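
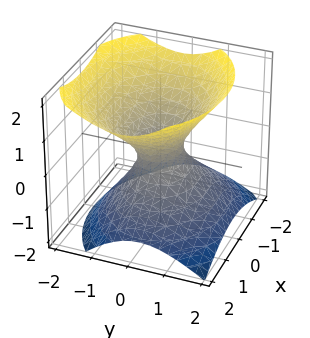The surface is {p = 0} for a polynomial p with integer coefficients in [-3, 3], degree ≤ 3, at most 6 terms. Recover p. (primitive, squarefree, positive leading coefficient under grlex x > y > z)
(a) Degree: no degree-1 surface has this shape, so deg p = 2.
(b) Against the integer gridlines: it misses every integer gridline on the z-axis.
(c) Fitting integer coefficients to these (and the overall shape) gives p.

2*x^2 + 3*y^2 + y*z - 3*z^2 - 1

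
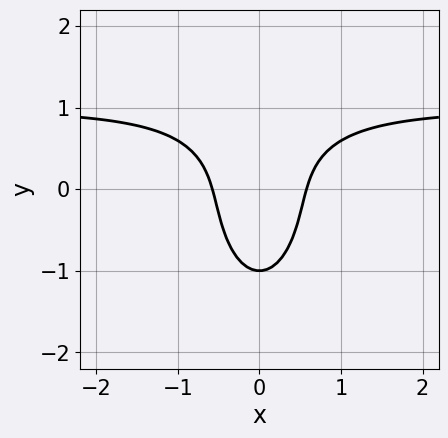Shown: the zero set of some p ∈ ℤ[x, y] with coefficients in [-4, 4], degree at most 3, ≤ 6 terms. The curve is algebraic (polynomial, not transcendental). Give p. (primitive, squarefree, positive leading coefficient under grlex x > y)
The degree is 3 — no degree-2 curve has this shape.
Symmetries: it's symmetric under x → −x, forcing even powers of x.
Reading off the gridlines: it crosses the y-axis at the gridline y = -1.
Together with the visible shape, these determine p as stated.

3*x^2*y + y^3 - 3*x^2 + 1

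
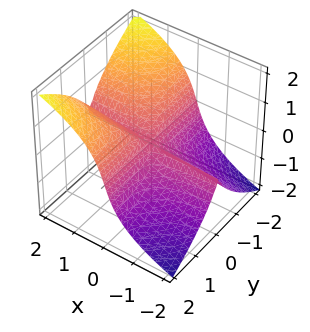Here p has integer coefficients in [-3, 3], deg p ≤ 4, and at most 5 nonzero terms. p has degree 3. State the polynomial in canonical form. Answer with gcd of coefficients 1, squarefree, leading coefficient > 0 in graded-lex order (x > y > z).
3*x*y^2 - y^2*z - 2*z^3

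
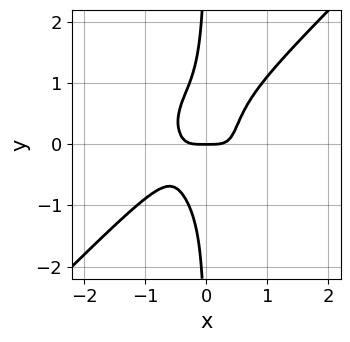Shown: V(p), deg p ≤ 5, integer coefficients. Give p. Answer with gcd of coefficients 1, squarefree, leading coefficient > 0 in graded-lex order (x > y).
3*x^4 - 3*x*y^3 + 2*x^2*y - y

The degree is 4 — no degree-3 curve has this shape.
Reading off the gridlines: one y-axis crossing is at y = 0; one x-axis crossing is at x = 0.
Fitting integer coefficients to these (and the overall shape) gives p.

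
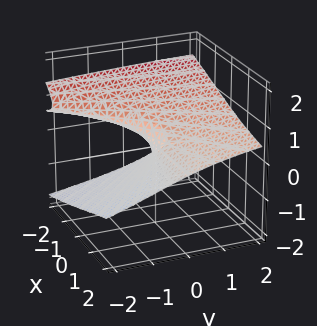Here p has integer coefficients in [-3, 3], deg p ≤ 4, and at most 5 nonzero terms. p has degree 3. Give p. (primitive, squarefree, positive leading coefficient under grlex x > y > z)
3*z^3 + 3*x*z + y*z - 2*y

(a) deg p = 3. A generic line meets the surface in up to 3 points.
(b) Against the integer gridlines: it meets the z-axis at z = 0 (among the integer gridlines); it crosses the y-axis at the gridline y = 0.
(c) Assembling these constraints gives the stated polynomial. Check: (-1, 0, 0) on the x-axis lies on the surface, and p(-1, 0, 0) = 0. ✓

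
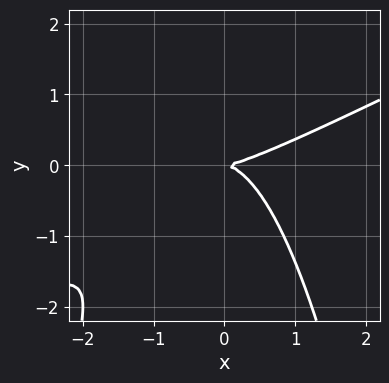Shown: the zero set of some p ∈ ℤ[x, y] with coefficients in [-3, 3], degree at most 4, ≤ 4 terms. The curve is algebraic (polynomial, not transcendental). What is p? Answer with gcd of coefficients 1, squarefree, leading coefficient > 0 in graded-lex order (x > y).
(a) deg p = 3. A generic line meets the curve in up to 3 points.
(b) Observable constraints: it meets the x-axis at x = 0 (among the integer gridlines); it meets the y-axis at y = 0 (among the integer gridlines).
(c) Solving for integer coefficients yields p as stated.

x^3 - 2*x^2*y - 2*y^2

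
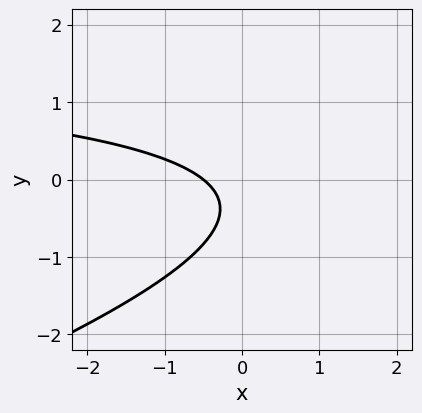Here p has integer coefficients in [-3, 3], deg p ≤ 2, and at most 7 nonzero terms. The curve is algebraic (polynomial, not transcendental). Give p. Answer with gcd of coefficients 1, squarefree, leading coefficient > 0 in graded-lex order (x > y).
Degree: a generic line meets the curve in up to 2 points, so deg p = 2.
Against the integer gridlines: the curve avoids every integer y-axis point in the box.
Fitting integer coefficients to these (and the overall shape) gives p.

x*y - 3*y^2 - 2*x - 2*y - 1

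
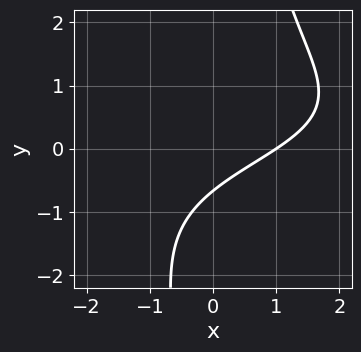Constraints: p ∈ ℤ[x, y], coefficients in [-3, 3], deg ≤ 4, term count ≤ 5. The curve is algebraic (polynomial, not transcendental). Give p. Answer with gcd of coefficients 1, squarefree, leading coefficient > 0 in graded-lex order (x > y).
x*y^2 + 2*x - 3*y - 2

Degree: the shape is more complex than any degree-2 curve, so deg p = 3.
From the axis intercepts and sections: it meets the x-axis at x = 1 (among the integer gridlines).
Solving for integer coefficients yields p as stated.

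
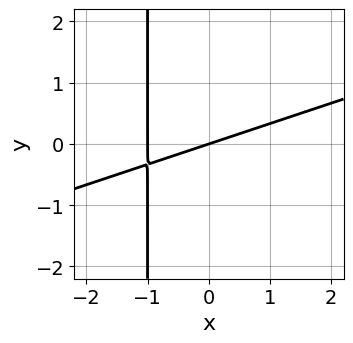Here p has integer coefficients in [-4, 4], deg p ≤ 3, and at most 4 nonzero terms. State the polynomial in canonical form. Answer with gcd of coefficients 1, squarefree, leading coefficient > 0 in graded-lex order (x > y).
x^2 - 3*x*y + x - 3*y

First, the degree is 2 — no degree-1 curve has this shape.
Then, observable constraints: one y-axis crossing is at y = 0; the x-axis gridline crossings are at x ∈ {-1, 0}.
Finally, putting this together gives p.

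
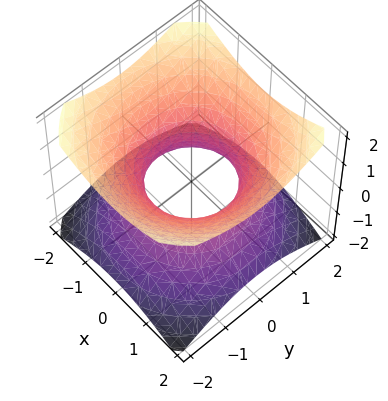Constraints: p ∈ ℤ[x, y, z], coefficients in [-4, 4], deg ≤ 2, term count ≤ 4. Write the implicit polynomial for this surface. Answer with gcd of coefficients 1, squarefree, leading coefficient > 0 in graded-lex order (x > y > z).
1. Degree: an hourglass — one-sheet hyperboloid; a quadric, so deg p = 2.
2. By symmetry, the z-axis is an axis of rotation, so x and y enter only as x² + y²; it's symmetric under z → −z, forcing even powers of z.
3. From the visible intercepts: the y-axis gridline crossings are at y ∈ {-1, 1}; the x-axis gridline crossings are at x ∈ {-1, 1}; the surface avoids every integer z-axis point in the box.
4. Matching integer coefficients to the picture gives p.

2*x^2 + 2*y^2 - 3*z^2 - 2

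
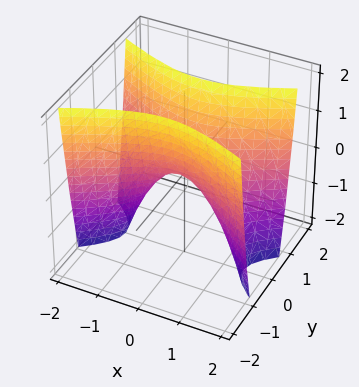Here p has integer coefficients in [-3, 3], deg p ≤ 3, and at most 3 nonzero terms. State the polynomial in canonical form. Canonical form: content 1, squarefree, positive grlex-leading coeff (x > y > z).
x^2 - 3*y^2 + z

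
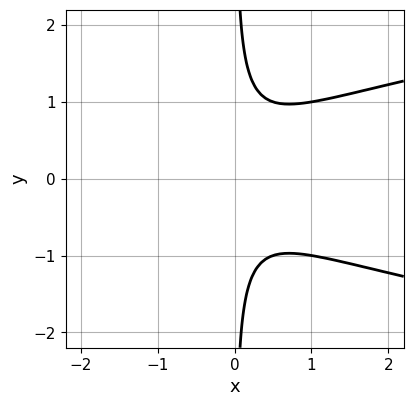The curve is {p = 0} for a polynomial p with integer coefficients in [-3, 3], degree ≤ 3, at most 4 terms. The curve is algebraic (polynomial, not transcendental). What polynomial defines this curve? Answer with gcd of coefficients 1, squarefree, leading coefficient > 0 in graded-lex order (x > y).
3*x*y^2 - 2*x^2 - 1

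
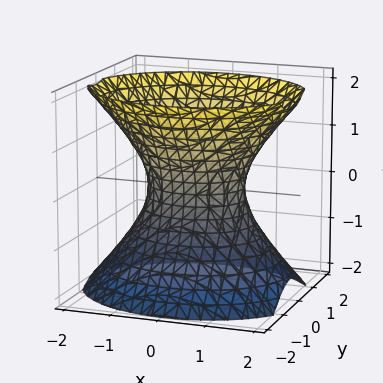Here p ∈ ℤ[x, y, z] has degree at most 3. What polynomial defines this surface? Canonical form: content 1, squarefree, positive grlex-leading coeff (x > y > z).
2*x^2 + 3*y^2 - 2*z^2 - 2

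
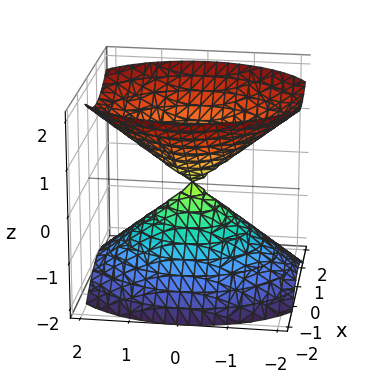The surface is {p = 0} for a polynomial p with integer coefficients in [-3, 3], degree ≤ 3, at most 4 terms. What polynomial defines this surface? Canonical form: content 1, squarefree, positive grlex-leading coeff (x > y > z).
3*x^2 + 2*y^2 - 3*z^2

1. There are 2 components.
2. deg p = 2.
3. Symmetries: the z ↦ −z reflection is a symmetry, so z appears only in even powers; the x ↦ −x reflection is a symmetry, so x appears only in even powers; mirror symmetry y ↦ −y ⇒ only even powers of y.
4. Checking where it meets the axes: it meets the y-axis at y = 0 (among the integer gridlines); it meets the x-axis at x = 0 (among the integer gridlines).
5. The integer polynomial consistent with all of this is the stated p.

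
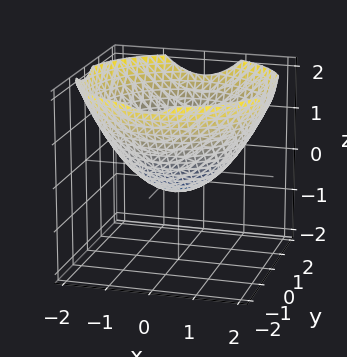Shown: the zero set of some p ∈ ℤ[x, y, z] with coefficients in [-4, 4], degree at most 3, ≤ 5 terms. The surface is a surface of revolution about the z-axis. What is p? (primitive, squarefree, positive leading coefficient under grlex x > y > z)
First, the degree is 2 — a generic line meets the surface in up to 2 points.
Next, symmetries: every cross-section ⟂ z is a circle, so x, y appear only via x² + y².
Then, against the integer gridlines: a circular section at z = 0 has radius exactly 1; among the integer gridlines, it crosses the x-axis at x ∈ {-1, 1}; among the integer gridlines, it crosses the y-axis at y ∈ {-1, 1}.
Finally, matching integer coefficients to the picture gives p.

x^2 + y^2 - 2*z - 1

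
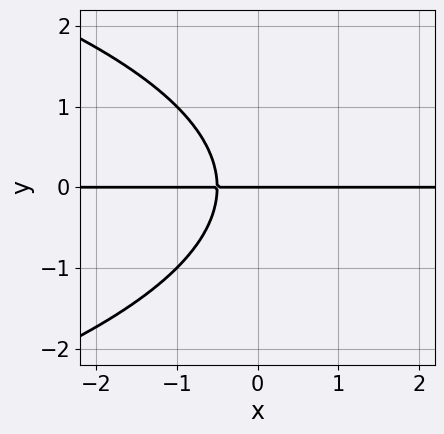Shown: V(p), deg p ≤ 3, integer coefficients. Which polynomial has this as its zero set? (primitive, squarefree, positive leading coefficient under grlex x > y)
Degree: a generic line meets the curve in up to 3 points, so deg p = 3.
Reading off the gridlines: every point of the x-axis in the box is on the curve; it crosses the y-axis at the gridline y = 0.
Putting this together gives p.

y^3 + 2*x*y + y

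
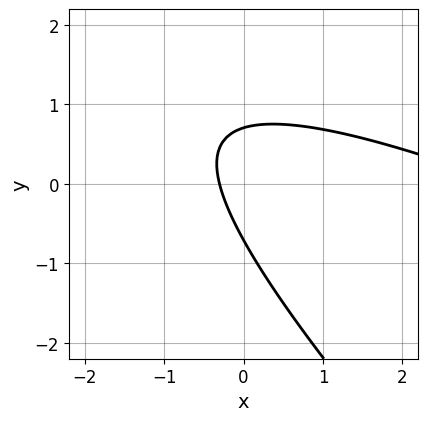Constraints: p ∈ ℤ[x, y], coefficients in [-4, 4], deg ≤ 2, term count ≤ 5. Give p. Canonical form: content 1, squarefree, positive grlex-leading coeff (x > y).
x^2 + 3*x*y + 2*y^2 - 3*x - 1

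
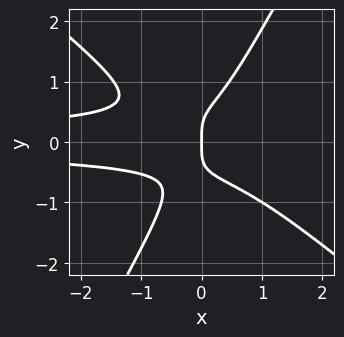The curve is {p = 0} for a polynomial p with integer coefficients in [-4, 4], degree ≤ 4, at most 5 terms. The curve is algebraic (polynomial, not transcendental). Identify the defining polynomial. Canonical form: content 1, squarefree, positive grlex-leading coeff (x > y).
3*x^2*y^2 + 2*x*y^3 - 2*y^4 + x

(a) deg p = 4.
(b) Observable constraints: one y-axis crossing is at y = 0; it meets the x-axis at x = 0 (among the integer gridlines).
(c) Assembling these constraints gives the stated polynomial.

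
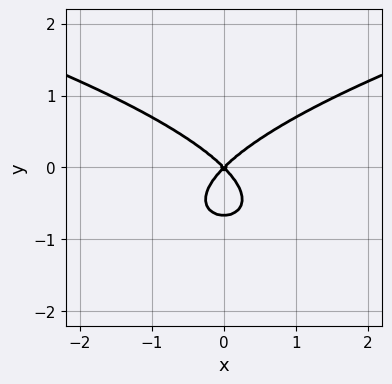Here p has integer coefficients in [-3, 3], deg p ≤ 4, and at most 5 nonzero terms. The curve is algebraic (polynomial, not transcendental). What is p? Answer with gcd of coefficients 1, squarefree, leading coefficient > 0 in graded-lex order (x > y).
3*y^3 - 2*x^2 + 2*y^2

1. Degree: no degree-2 curve has this shape, so deg p = 3.
2. Symmetries: the x ↦ −x reflection is a symmetry, so x appears only in even powers.
3. From the visible intercepts: it meets the y-axis at y = 0 (among the integer gridlines); it meets the x-axis at x = 0 (among the integer gridlines).
4. Matching integer coefficients to the picture gives p.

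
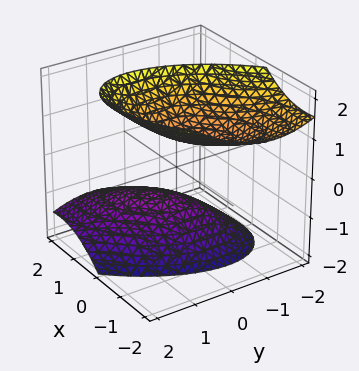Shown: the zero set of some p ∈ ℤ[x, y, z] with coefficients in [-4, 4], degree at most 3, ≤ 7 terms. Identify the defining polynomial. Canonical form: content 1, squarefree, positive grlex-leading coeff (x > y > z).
There are 2 components.
deg p = 2.
Observable constraints: it misses every integer gridline on the y-axis; the surface avoids every integer x-axis point in the box; among the integer gridlines, it crosses the z-axis at z ∈ {-1, 1}.
Together with the visible shape, these determine p as stated.

x^2 - x*y + x*z + y^2 - z^2 + 1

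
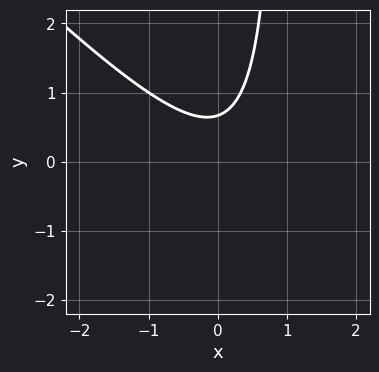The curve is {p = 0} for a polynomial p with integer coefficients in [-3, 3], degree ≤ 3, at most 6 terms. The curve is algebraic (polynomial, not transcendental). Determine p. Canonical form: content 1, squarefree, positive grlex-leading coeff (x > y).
3*x^2 + 3*x*y - x - 3*y + 2

The degree is 2 — the shape is more complex than any degree-1 curve.
Reading off the gridlines: the curve avoids every integer x-axis point in the box.
Putting this together gives p.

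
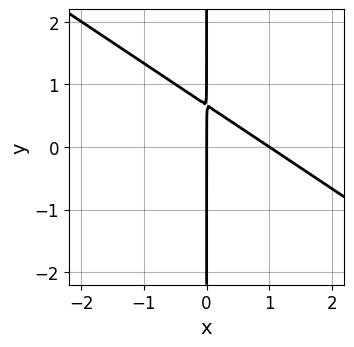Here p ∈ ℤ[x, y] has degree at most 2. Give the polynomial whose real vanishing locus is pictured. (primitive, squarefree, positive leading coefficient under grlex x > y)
1. The degree is 2 — the shape is more complex than any degree-1 curve.
2. Reading off the gridlines: among the integer gridlines, it crosses the x-axis at x ∈ {0, 1}; every point of the y-axis in the box is on the curve.
3. Fitting integer coefficients to these (and the overall shape) gives p.

2*x^2 + 3*x*y - 2*x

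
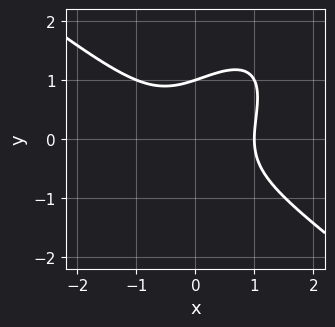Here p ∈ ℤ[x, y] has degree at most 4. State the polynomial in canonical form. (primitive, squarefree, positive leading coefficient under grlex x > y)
The degree is 3 — the shape is more complex than any degree-2 curve.
Reading off the gridlines: it meets the y-axis at y = 1 (among the integer gridlines); it meets the x-axis at x = 1 (among the integer gridlines).
Matching integer coefficients to the picture gives p.

x^3 - x*y^2 + y^3 - 1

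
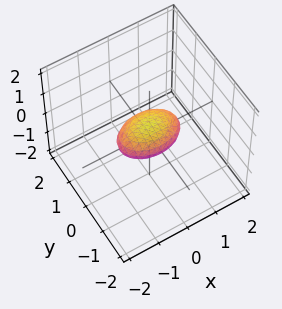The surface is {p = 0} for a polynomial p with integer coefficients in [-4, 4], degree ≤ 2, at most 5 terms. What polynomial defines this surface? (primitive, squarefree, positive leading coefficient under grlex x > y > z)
First, deg p = 2. Bounded and convex; a quadric.
Next, symmetries: it's symmetric under y → −y, forcing even powers of y; it's symmetric under z → −z, forcing even powers of z; it's symmetric under x → −x, forcing even powers of x.
Then, observable constraints: the x-axis gridline crossings are at x ∈ {-1, 1}.
Finally, fitting integer coefficients to these (and the overall shape) gives p.

x^2 + 2*y^2 + 3*z^2 - 1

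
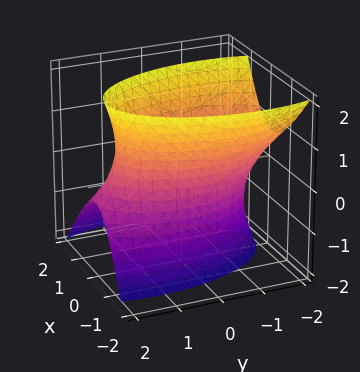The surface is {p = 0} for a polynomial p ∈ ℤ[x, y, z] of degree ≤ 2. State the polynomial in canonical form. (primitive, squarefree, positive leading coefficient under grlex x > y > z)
(a) deg p = 2. The shape is more complex than any degree-1 surface.
(b) From the visible intercepts: it misses every integer gridline on the z-axis; the x-axis gridline crossings are at x ∈ {-1, 1}.
(c) Fitting integer coefficients to these (and the overall shape) gives p.

3*x^2 + x*z + y^2 + y*z - z^2 - 3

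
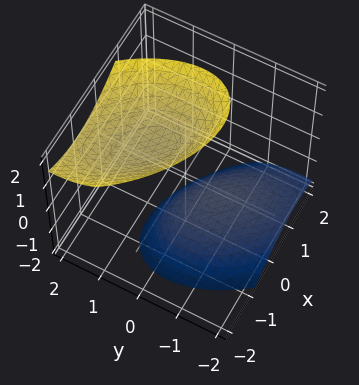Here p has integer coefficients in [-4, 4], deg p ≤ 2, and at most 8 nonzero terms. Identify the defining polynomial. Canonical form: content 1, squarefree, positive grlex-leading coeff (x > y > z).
1. I count 2 distinct pieces. They look like related sheets of one shape, so recover p as a whole.
2. deg p = 2. The shape is more complex than any degree-1 surface.
3. Against the integer gridlines: the surface avoids every integer x-axis point in the box; the surface avoids every integer y-axis point in the box.
4. Putting this together gives p.

3*x^2 + 3*x*y + 3*y^2 - 3*y*z - 2*z^2 + 3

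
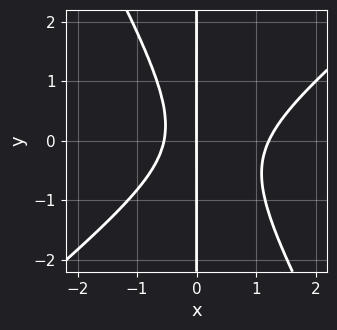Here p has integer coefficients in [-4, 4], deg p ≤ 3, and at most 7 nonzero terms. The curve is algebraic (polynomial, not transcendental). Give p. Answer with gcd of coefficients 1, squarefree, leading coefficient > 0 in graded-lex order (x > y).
(a) The degree is 3 — no degree-2 curve has this shape.
(b) Checking where it meets the axes: the visible y-axis segment lies entirely on the curve; one x-axis crossing is at x = 0.
(c) These observations pin down the coefficients.

3*x^3 - 2*x^2*y - 2*x*y^2 - 2*x^2 - 2*x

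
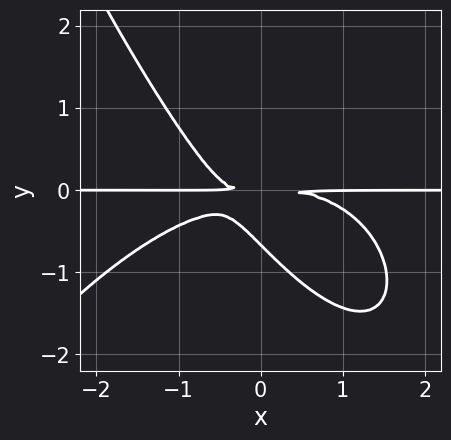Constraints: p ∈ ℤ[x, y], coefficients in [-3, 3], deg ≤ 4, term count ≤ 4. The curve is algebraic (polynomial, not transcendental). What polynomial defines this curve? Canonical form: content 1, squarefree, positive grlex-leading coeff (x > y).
First, deg p = 4. A generic line meets the curve in up to 4 points.
Then, against the integer gridlines: every point of the x-axis in the box is on the curve.
Finally, matching integer coefficients to the picture gives p.

x^3*y + 3*x*y^2 + 3*y^3 + 2*y^2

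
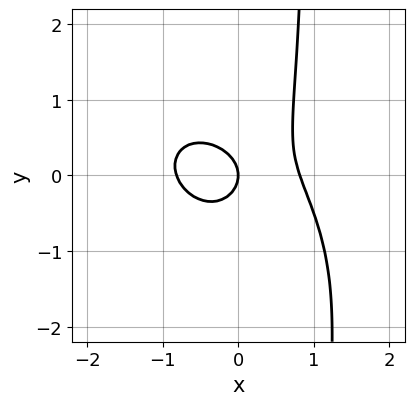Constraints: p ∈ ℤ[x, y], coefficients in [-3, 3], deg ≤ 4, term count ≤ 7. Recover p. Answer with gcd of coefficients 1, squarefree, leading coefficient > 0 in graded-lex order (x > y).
3*x^3 + 2*x^2*y + 3*x*y^2 - 3*y^2 - 2*x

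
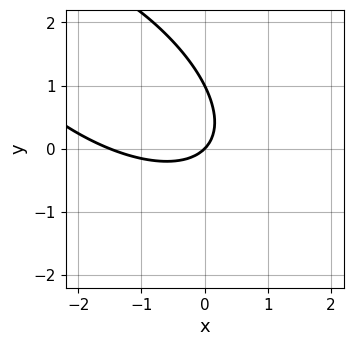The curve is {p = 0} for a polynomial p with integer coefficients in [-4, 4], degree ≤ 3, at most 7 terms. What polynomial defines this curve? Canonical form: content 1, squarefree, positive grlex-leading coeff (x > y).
2*x^2 + 3*x*y + 3*y^2 + 3*x - 3*y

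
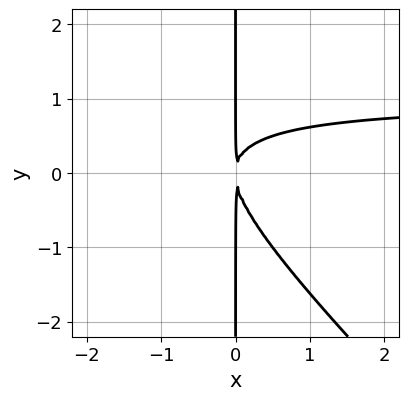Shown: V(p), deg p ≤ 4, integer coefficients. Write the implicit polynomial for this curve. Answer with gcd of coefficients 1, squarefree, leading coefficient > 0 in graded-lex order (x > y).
x^2*y + x*y^2 - x^2

deg p = 3.
Against the integer gridlines: every point of the y-axis in the box is on the curve.
Matching integer coefficients to the picture gives p.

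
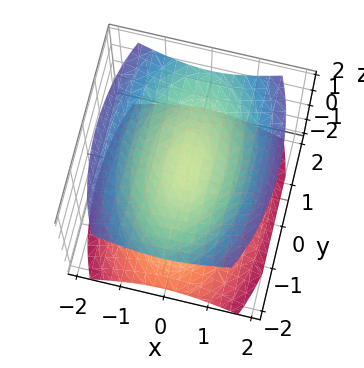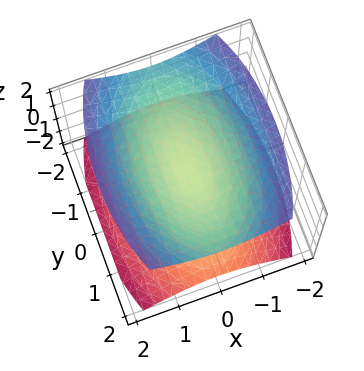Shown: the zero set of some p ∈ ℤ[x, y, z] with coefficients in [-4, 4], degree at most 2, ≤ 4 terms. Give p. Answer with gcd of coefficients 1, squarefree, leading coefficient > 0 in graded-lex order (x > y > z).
3*x^2 + y^2 - 3*z^2 + 1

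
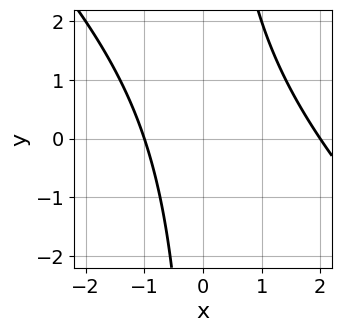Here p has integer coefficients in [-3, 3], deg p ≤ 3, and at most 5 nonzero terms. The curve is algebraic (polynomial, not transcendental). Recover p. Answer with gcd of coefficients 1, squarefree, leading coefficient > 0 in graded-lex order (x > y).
x^2 + x*y - x - 2

First, deg p = 2. A generic line meets the curve in up to 2 points.
Then, from the visible intercepts: no y-intercept at any integer in the box; the x-axis gridline crossings are at x ∈ {-1, 2}.
Finally, the integer polynomial consistent with all of this is the stated p.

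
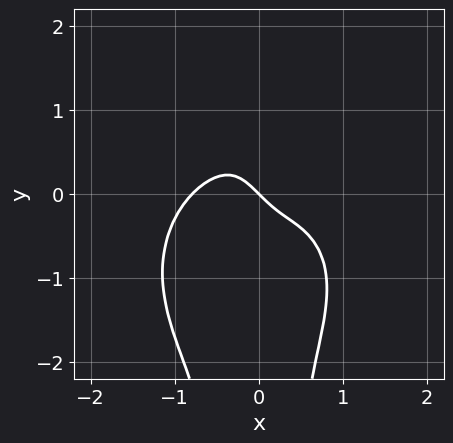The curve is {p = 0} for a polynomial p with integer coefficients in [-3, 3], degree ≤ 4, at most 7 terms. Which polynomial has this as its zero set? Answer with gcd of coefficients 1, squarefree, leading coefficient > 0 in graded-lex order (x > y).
1. The degree is 4 — a generic line meets the curve in up to 4 points.
2. Reading off the gridlines: it crosses the x-axis at the gridline x = 0; one y-axis crossing is at y = 0.
3. These observations pin down the coefficients.

2*x^4 + 2*x^2*y^2 + 3*x^2*y + x + y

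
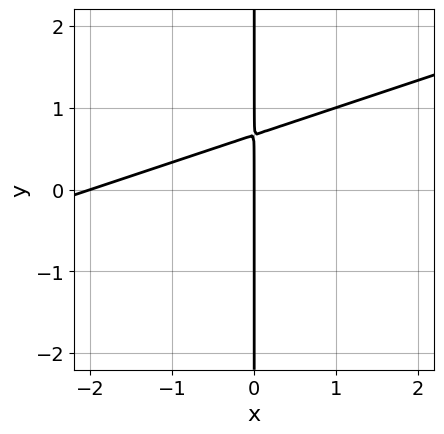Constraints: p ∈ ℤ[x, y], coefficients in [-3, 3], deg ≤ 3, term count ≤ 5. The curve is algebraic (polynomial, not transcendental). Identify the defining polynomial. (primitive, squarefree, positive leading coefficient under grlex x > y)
First, the degree is 2 — the shape is more complex than any degree-1 curve.
Then, reading off the gridlines: the x-axis gridline crossings are at x ∈ {-2, 0}; every point of the y-axis in the box is on the curve.
Finally, together with the visible shape, these determine p as stated.

x^2 - 3*x*y + 2*x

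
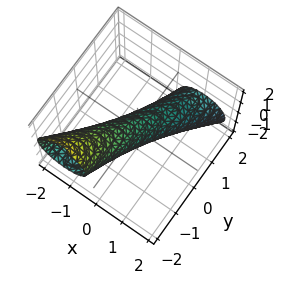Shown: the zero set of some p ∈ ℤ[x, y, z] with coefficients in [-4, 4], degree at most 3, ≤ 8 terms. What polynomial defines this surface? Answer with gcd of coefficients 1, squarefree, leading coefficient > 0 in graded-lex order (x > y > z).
Degree: no degree-1 surface has this shape, so deg p = 2.
Checking where it meets the axes: among the integer gridlines, it crosses the y-axis at y ∈ {-1, 1}.
The integer polynomial consistent with all of this is the stated p.

3*x^2 - 3*x*y + y^2 + 2*y*z + 2*z^2 - 1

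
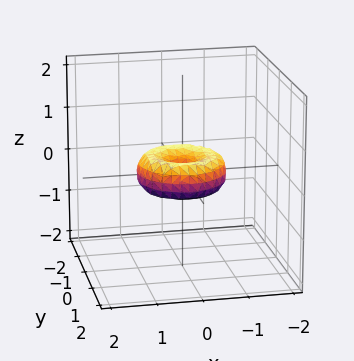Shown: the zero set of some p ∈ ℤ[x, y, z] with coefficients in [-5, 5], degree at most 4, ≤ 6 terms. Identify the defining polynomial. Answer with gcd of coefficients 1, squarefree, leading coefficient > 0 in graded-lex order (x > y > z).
First, deg p = 4. A generic line meets the surface in up to 4 points.
Then, symmetries: rotational symmetry about the z-axis ⇒ p depends on x, y only through x² + y².
Then, checking where it meets the axes: the x-axis gridline crossings are at x ∈ {-1, 0, 1}; a circular section at z = 0 has radius exactly 1.
Finally, solving for integer coefficients yields p as stated. Check: (0, -1, 0) on the y-axis lies on the surface, and p(0, -1, 0) = 0. ✓

2*x^4 + 4*x^2*y^2 + 2*y^4 - 2*x^2 - 2*y^2 + 3*z^2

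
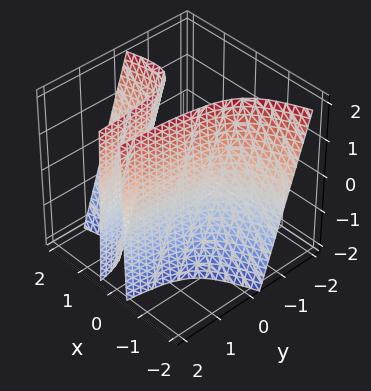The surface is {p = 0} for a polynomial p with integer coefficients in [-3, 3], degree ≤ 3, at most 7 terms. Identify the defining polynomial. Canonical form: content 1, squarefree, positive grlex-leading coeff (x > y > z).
(a) There are 2 components. Treating them together as one polynomial.
(b) The degree is 3 — no degree-2 surface has this shape.
(c) From the axis intercepts and sections: it misses every integer gridline on the y-axis; the surface avoids every integer z-axis point in the box.
(d) Assembling these constraints gives the stated polynomial.

x^3 - 3*x^2*y - x^2*z - x^2 + 1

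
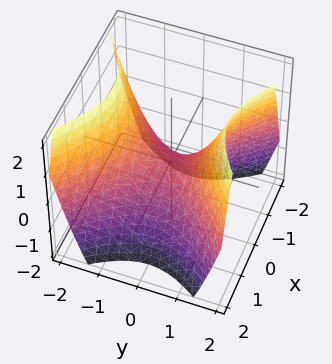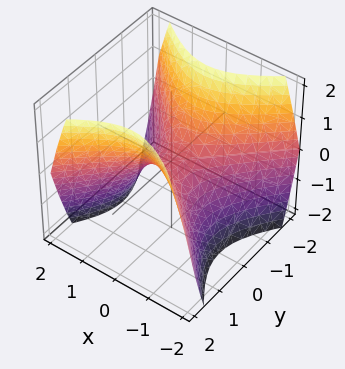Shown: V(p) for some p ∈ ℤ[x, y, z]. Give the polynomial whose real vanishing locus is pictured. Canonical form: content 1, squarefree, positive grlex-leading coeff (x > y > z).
x^2 - y^2 + z

1. deg p = 2.
2. Symmetries: the y ↦ −y reflection is a symmetry, so y appears only in even powers; mirror symmetry x ↦ −x ⇒ only even powers of x.
3. Observable constraints: one y-axis crossing is at y = 0; it meets the x-axis at x = 0 (among the integer gridlines); one z-axis crossing is at z = 0.
4. Fitting integer coefficients to these (and the overall shape) gives p.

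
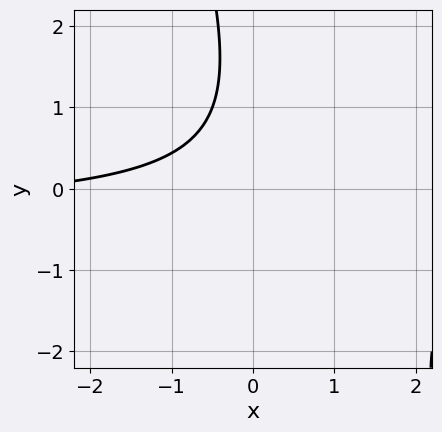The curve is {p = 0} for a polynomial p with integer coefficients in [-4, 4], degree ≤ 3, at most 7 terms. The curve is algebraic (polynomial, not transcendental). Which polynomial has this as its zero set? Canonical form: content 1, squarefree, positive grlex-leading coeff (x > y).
3*x*y + y^2 + x - 2*y + 3

Degree: the shape is more complex than any degree-1 curve, so deg p = 2.
Observable constraints: the curve avoids every integer y-axis point in the box; it misses every integer gridline on the x-axis.
Putting this together gives p.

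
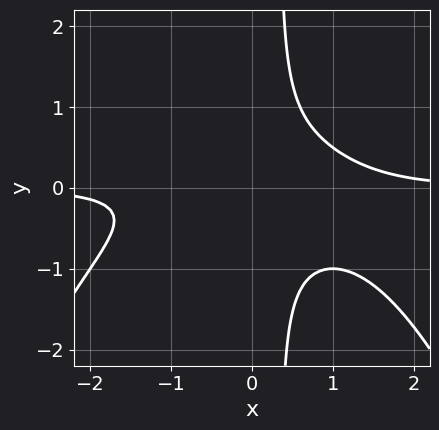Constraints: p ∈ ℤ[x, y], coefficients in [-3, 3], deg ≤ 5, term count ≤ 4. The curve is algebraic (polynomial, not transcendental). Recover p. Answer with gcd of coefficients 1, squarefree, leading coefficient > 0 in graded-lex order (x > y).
x^3*y + 3*x*y^2 - y^2 - 1

First, the degree is 4 — no degree-3 curve has this shape.
Then, from the axis intercepts and sections: no y-intercept at any integer in the box; no x-intercept at any integer in the box.
Finally, fitting integer coefficients to these (and the overall shape) gives p.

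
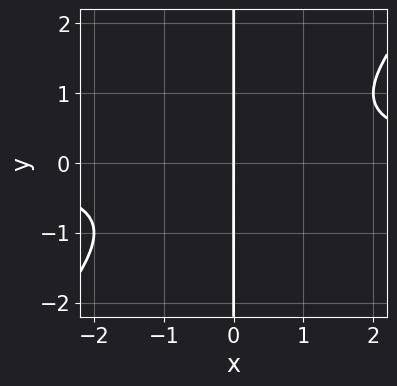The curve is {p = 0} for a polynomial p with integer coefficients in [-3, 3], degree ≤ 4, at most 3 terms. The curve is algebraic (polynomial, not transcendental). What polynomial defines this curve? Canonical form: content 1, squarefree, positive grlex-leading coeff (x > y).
1. The degree is 3 — a generic line meets the curve in up to 3 points.
2. Against the integer gridlines: one x-axis crossing is at x = 0; the visible y-axis segment lies entirely on the curve.
3. Matching integer coefficients to the picture gives p.

x^2*y - x*y^2 - x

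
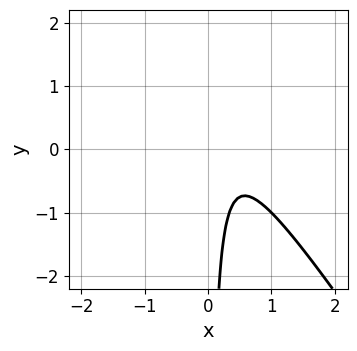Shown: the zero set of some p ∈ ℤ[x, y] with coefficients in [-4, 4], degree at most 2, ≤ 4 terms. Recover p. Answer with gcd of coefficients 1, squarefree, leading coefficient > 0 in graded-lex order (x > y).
1. deg p = 2.
2. Observable constraints: the curve avoids every integer y-axis point in the box; the curve avoids every integer x-axis point in the box.
3. Solving for integer coefficients yields p as stated.

3*x^2 + 2*x*y - 2*x + 1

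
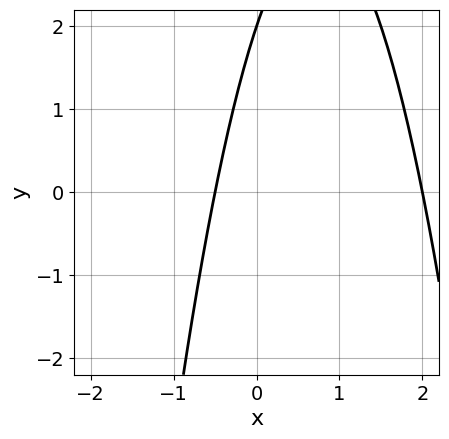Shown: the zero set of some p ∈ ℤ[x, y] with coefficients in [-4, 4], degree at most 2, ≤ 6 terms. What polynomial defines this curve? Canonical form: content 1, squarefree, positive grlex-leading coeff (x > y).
Degree: no degree-1 curve has this shape, so deg p = 2.
From the axis intercepts and sections: it meets the y-axis at y = 2 (among the integer gridlines); one x-axis crossing is at x = 2.
Together with the visible shape, these determine p as stated.

2*x^2 - 3*x + y - 2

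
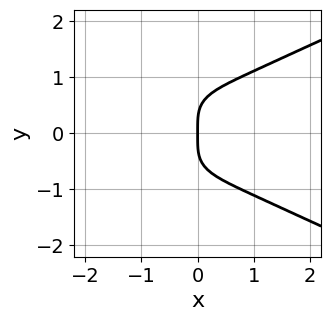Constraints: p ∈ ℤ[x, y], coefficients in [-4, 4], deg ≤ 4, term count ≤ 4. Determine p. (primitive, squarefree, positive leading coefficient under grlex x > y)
2*y^4 - x^3 - 2*x

1. The degree is 4 — the shape is more complex than any degree-3 curve.
2. Symmetries: mirror symmetry y ↦ −y ⇒ only even powers of y.
3. Observable constraints: one x-axis crossing is at x = 0; it meets the y-axis at y = 0 (among the integer gridlines).
4. The integer polynomial consistent with all of this is the stated p.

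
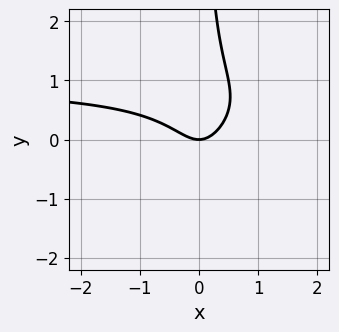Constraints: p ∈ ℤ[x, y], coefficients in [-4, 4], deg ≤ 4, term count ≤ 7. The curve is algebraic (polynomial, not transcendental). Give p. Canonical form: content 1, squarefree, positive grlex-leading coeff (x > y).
1. Degree: no degree-2 curve has this shape, so deg p = 3.
2. Checking where it meets the axes: one y-axis crossing is at y = 0; one x-axis crossing is at x = 0.
3. These observations pin down the coefficients.

3*x^2*y - 3*x*y^2 - 3*x^2 - x*y + 2*y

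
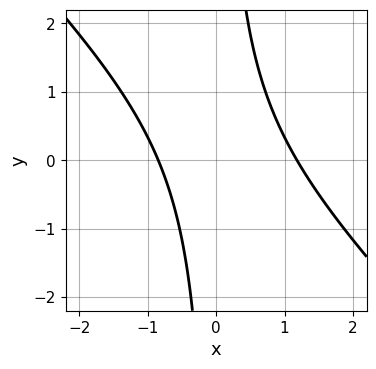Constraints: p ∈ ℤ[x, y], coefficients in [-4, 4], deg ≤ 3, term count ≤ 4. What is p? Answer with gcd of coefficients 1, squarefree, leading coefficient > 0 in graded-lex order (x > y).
3*x^2 + 3*x*y - x - 3

Degree: a generic line meets the curve in up to 2 points, so deg p = 2.
From the axis intercepts and sections: the curve avoids every integer y-axis point in the box.
Together with the visible shape, these determine p as stated.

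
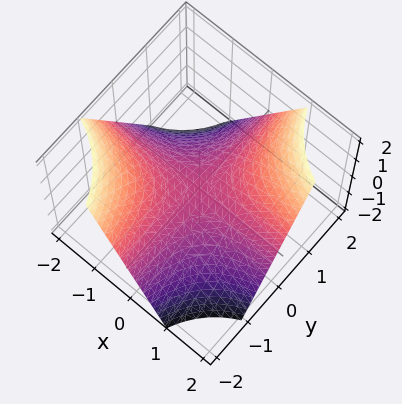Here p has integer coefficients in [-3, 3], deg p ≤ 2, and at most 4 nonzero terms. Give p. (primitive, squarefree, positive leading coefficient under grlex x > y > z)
(a) Degree: a saddle surface; a quadric, so deg p = 2.
(b) Reading off the gridlines: it meets the z-axis at z = 0 (among the integer gridlines); every point of the y-axis in the box is on the surface; every point of the x-axis in the box is on the surface.
(c) Assembling these constraints gives the stated polynomial.

x*y - z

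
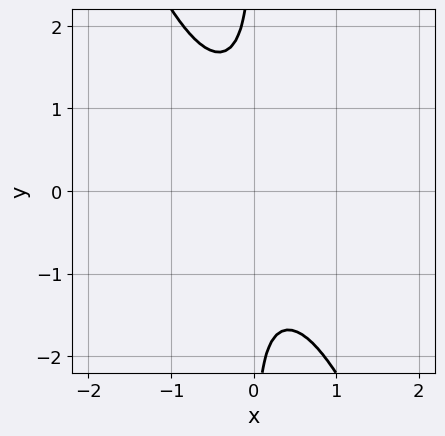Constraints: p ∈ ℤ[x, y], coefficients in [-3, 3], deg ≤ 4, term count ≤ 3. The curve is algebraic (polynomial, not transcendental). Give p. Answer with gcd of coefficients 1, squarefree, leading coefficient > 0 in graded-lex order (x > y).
2*x^2*y^2 + x*y^3 + 1

deg p = 4. No degree-3 curve has this shape.
Checking where it meets the axes: it misses every integer gridline on the x-axis; no y-intercept at any integer in the box.
These observations pin down the coefficients.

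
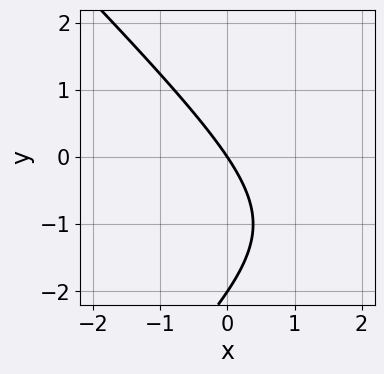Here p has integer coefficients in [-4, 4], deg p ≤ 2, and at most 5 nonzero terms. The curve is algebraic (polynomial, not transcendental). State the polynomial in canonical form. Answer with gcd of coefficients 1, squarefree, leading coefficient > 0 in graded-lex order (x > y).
First, degree: no degree-1 curve has this shape, so deg p = 2.
Next, reading off the gridlines: the y-axis gridline crossings are at y ∈ {-2, 0}; it crosses the x-axis at the gridline x = 0.
Finally, fitting integer coefficients to these (and the overall shape) gives p.

x^2 - y^2 - 3*x - 2*y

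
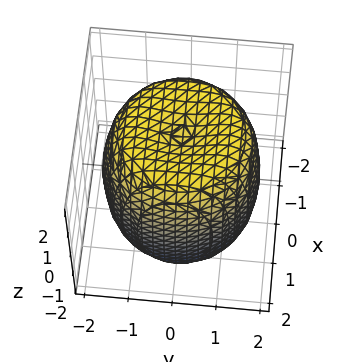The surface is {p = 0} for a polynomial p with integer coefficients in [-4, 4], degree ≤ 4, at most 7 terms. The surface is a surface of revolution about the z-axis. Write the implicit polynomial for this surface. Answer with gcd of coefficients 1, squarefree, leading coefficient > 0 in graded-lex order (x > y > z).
1. deg p = 4.
2. Symmetry: the z-axis is an axis of rotation, so x and y enter only as x² + y².
3. Reading off the gridlines: a circular section at z = -1 has radius between 1 and 2.
4. Matching integer coefficients to the picture gives p.

x^4 + 2*x^2*y^2 + y^4 - 2*x^2 - 2*y^2 + z^2 - 3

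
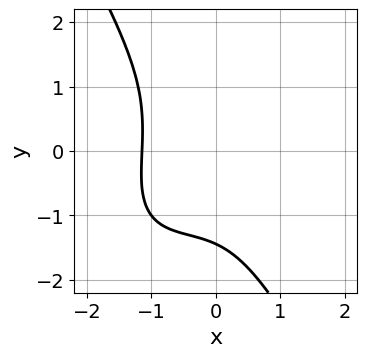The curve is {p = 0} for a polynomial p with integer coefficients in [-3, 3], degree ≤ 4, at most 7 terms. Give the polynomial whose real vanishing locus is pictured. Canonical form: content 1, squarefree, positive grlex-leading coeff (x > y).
2*x^3 - 2*x^2*y + y^3 - 2*x*y + 3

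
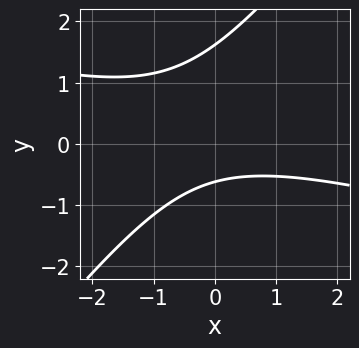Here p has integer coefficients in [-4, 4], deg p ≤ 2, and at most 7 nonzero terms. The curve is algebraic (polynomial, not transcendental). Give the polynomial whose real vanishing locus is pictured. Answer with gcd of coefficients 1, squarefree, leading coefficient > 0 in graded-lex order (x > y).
x^2 + 3*x*y - 3*y^2 + 3*y + 3

Degree: a generic line meets the curve in up to 2 points, so deg p = 2.
Observable constraints: it misses every integer gridline on the x-axis.
Putting this together gives p.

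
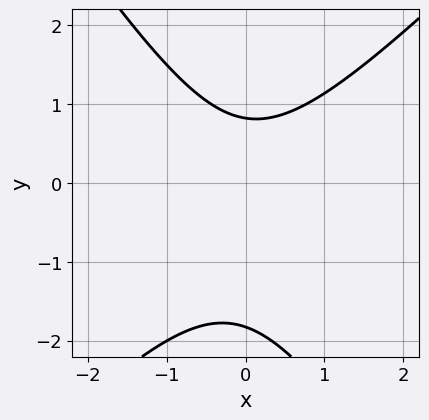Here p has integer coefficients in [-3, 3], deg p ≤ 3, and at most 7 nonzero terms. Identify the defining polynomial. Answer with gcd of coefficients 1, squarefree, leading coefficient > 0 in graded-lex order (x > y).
3*x^2 - x*y - 2*y^2 - 2*y + 3

(a) Degree: no degree-1 curve has this shape, so deg p = 2.
(b) From the axis intercepts and sections: the curve avoids every integer x-axis point in the box.
(c) Solving for integer coefficients yields p as stated.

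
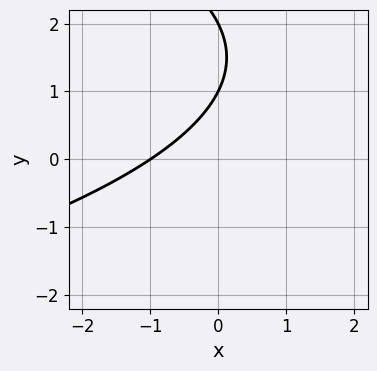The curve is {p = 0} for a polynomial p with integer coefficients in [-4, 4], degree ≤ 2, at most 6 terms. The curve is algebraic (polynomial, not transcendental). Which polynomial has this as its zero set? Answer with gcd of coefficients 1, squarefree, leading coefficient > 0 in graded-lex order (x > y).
deg p = 2. A generic line meets the curve in up to 2 points.
Observable constraints: it meets the x-axis at x = -1 (among the integer gridlines); among the integer gridlines, it crosses the y-axis at y ∈ {1, 2}.
The integer polynomial consistent with all of this is the stated p.

y^2 + 2*x - 3*y + 2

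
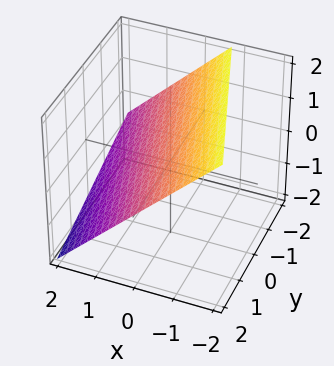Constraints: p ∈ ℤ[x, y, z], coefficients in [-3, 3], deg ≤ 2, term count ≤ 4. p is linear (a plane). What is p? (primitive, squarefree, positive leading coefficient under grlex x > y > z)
(a) Degree: every cross-section is a straight line — this is a plane, so deg p = 1.
(b) Observable constraints: it crosses the y-axis at the gridline y = 2.
(c) These observations pin down the coefficients.

3*x + y + 3*z - 2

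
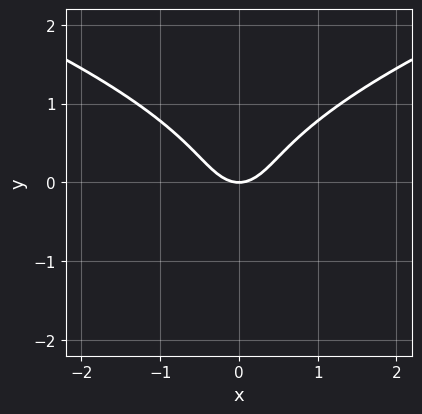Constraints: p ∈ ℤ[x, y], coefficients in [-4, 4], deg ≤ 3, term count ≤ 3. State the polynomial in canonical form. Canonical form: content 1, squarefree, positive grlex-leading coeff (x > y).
1. deg p = 3. A generic line meets the curve in up to 3 points.
2. Symmetries: it's symmetric under x → −x, forcing even powers of x.
3. From the axis intercepts and sections: it meets the x-axis at x = 0 (among the integer gridlines); it meets the y-axis at y = 0 (among the integer gridlines).
4. Fitting integer coefficients to these (and the overall shape) gives p.

3*y^3 - 3*x^2 + 2*y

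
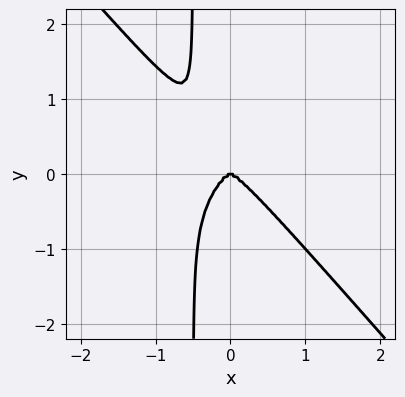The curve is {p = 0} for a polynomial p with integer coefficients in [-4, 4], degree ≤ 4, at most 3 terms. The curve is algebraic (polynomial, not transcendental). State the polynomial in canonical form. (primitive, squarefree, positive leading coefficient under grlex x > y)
1. The degree is 4 — no degree-3 curve has this shape.
2. From the axis intercepts and sections: it meets the x-axis at x = 0 (among the integer gridlines); one y-axis crossing is at y = 0.
3. Assembling these constraints gives the stated polynomial.

3*x^4 + 2*x*y^3 + y^3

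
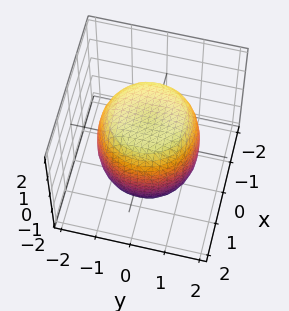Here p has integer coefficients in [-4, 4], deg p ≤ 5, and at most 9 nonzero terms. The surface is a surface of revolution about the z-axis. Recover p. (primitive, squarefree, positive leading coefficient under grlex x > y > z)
x^4 + 2*x^2*y^2 + y^4 - x^2 - y^2 + z^2 - 2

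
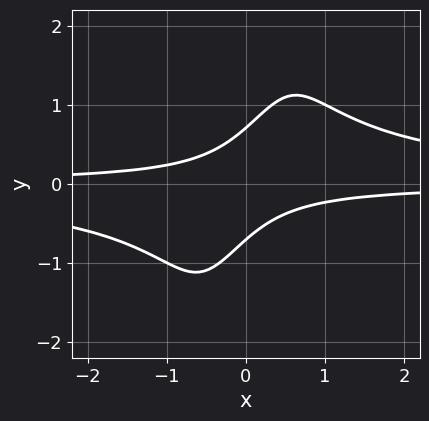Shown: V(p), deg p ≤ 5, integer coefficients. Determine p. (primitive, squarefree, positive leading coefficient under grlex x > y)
The degree is 4 — no degree-3 curve has this shape.
From the visible intercepts: the curve avoids every integer x-axis point in the box.
Putting this together gives p.

3*x^2*y^2 - x*y^3 - 3*x*y + 2*y^2 - 1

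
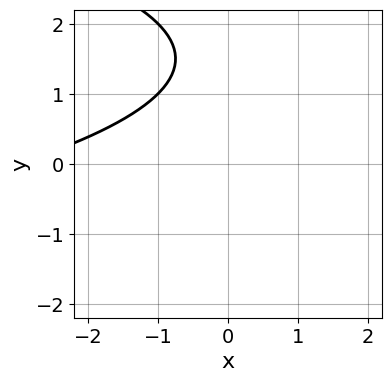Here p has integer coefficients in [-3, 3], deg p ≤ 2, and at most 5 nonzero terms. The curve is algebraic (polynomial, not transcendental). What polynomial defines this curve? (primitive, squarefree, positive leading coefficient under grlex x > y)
(a) deg p = 2. A generic line meets the curve in up to 2 points.
(b) Checking where it meets the axes: no x-intercept at any integer in the box; the curve avoids every integer y-axis point in the box.
(c) Fitting integer coefficients to these (and the overall shape) gives p.

y^2 + x - 3*y + 3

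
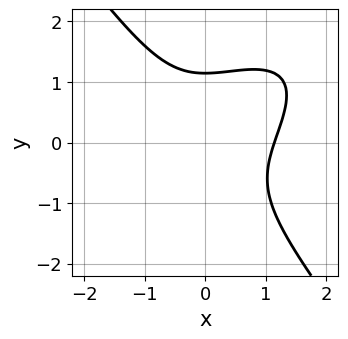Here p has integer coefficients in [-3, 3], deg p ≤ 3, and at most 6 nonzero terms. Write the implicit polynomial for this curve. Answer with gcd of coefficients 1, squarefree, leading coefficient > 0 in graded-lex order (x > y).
First, deg p = 3. No degree-2 curve has this shape.
Finally, solving for integer coefficients yields p as stated.

2*x^3 - 2*x^2*y + 2*y^3 - 3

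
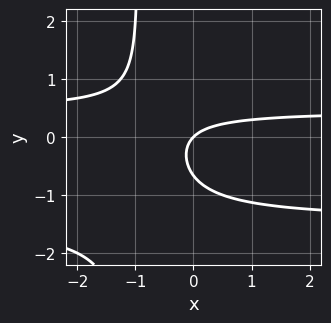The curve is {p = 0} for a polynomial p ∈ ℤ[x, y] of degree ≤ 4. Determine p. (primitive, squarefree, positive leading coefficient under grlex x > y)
3*x*y^2 + 3*x*y + 3*y^2 - 2*x + 2*y

The degree is 3 — no degree-2 curve has this shape.
Checking where it meets the axes: it crosses the y-axis at the gridline y = 0; it crosses the x-axis at the gridline x = 0.
Together with the visible shape, these determine p as stated.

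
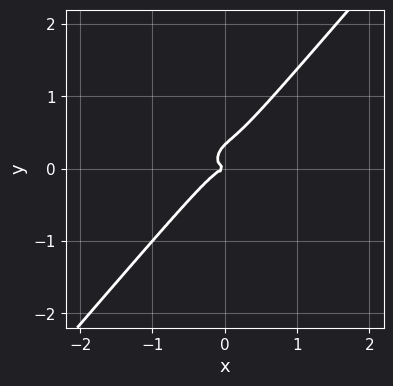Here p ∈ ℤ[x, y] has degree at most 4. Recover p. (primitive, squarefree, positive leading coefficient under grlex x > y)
The degree is 3 — a generic line meets the curve in up to 3 points.
Reading off the gridlines: it meets the y-axis at y = 0 (among the integer gridlines); one x-axis crossing is at x = 0.
Putting this together gives p.

3*x^3 - 2*x^2*y + 3*x*y^2 - 3*y^3 + y^2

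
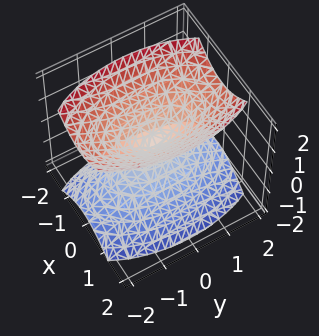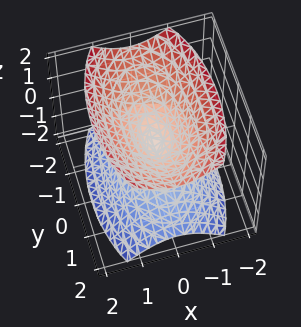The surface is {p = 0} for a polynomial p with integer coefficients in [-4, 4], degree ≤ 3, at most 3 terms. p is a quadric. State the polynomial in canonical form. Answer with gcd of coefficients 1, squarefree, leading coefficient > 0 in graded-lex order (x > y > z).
(a) There are 2 components. Treating them together as one polynomial.
(b) The degree is 2 — a double cone through the origin; a quadric.
(c) Symmetries: it's symmetric under z → −z, forcing even powers of z; it's symmetric under x → −x, forcing even powers of x; it's symmetric under y → −y, forcing even powers of y.
(d) From the visible intercepts: it meets the z-axis at z = 0 (among the integer gridlines); it meets the y-axis at y = 0 (among the integer gridlines); it crosses the x-axis at the gridline x = 0.
(e) Fitting integer coefficients to these (and the overall shape) gives p.

3*x^2 + y^2 - 2*z^2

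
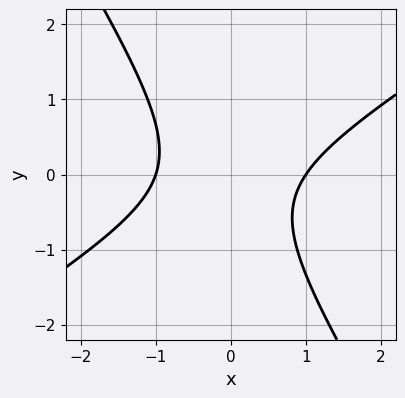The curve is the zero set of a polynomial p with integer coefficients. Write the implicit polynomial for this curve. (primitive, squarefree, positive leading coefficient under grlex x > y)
Degree: a generic line meets the curve in up to 2 points, so deg p = 2.
From the visible intercepts: among the integer gridlines, it crosses the x-axis at x ∈ {-1, 1}; no y-intercept at any integer in the box.
Matching integer coefficients to the picture gives p.

3*x^2 - 3*x*y - 3*y^2 - y - 3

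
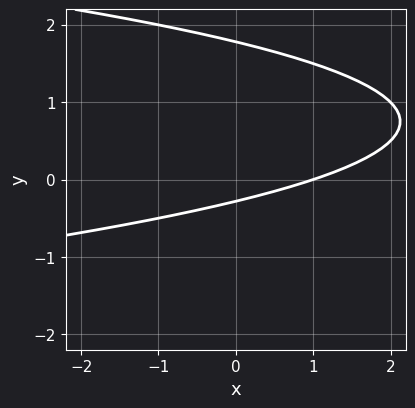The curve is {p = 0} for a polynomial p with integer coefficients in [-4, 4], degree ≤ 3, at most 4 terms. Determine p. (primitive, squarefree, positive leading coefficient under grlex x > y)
2*y^2 + x - 3*y - 1

(a) The degree is 2 — no degree-1 curve has this shape.
(b) Observable constraints: one x-axis crossing is at x = 1.
(c) These observations pin down the coefficients.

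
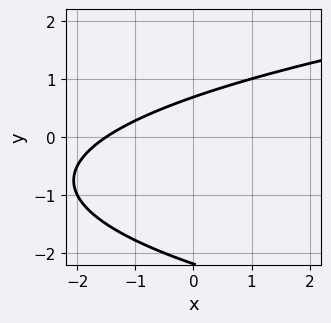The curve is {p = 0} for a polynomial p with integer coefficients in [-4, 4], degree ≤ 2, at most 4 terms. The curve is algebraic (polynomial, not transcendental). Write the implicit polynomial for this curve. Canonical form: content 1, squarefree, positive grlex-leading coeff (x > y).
2*y^2 - 2*x + 3*y - 3

1. The degree is 2 — the shape is more complex than any degree-1 curve.
2. Solving for integer coefficients yields p as stated.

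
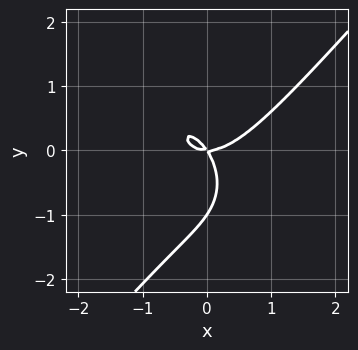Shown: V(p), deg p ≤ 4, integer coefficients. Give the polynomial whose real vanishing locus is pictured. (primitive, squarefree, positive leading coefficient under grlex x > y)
3*x^3 - 2*y^3 - 3*x*y - 2*y^2

deg p = 3. The shape is more complex than any degree-2 curve.
Observable constraints: among the integer gridlines, it crosses the y-axis at y ∈ {-1, 0}; one x-axis crossing is at x = 0.
The integer polynomial consistent with all of this is the stated p.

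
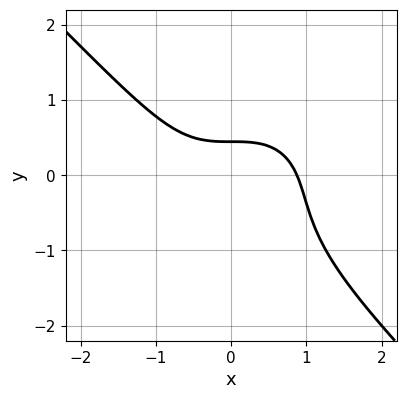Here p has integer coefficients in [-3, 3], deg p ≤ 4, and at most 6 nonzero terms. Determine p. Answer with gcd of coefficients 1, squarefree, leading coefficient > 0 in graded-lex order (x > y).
3*x^3 + 3*y^3 + 2*y^2 + 3*y - 2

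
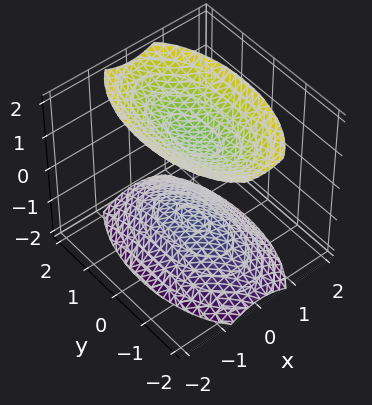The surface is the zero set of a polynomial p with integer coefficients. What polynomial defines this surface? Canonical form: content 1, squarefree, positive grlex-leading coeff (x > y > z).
3*x^2 + y^2 - 2*z^2 + 3

(a) There are 2 components. They look like related sheets of one shape, so recover p as a whole.
(b) The degree is 2 — two sheets facing apart; a quadric.
(c) Symmetries: mirror symmetry x ↦ −x ⇒ only even powers of x; the y ↦ −y reflection is a symmetry, so y appears only in even powers; the z ↦ −z reflection is a symmetry, so z appears only in even powers.
(d) Observable constraints: it misses every integer gridline on the x-axis; the surface avoids every integer y-axis point in the box.
(e) These observations pin down the coefficients.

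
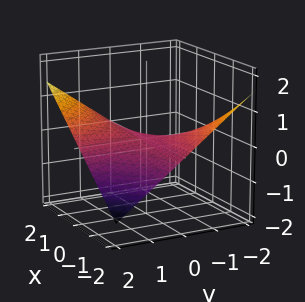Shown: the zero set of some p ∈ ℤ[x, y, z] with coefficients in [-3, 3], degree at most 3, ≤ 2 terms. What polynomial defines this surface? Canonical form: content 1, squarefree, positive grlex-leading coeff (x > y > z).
x*y - 3*z

First, deg p = 2.
Next, observable constraints: every point of the x-axis in the box is on the surface; the visible y-axis segment lies entirely on the surface; it crosses the z-axis at the gridline z = 0.
Finally, solving for integer coefficients yields p as stated.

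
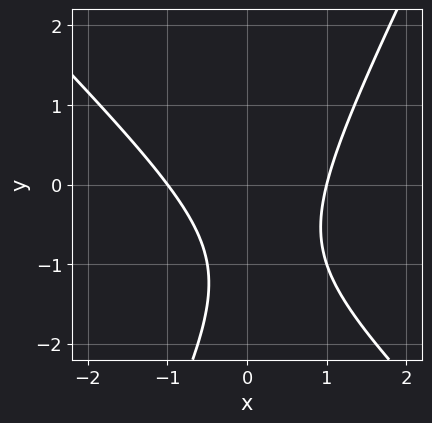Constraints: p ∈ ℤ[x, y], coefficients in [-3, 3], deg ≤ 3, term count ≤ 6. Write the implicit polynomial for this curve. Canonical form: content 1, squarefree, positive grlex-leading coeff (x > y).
2*x^2 + x*y - y^2 - 2*y - 2

Degree: no degree-1 curve has this shape, so deg p = 2.
Reading off the gridlines: among the integer gridlines, it crosses the x-axis at x ∈ {-1, 1}; the curve avoids every integer y-axis point in the box.
Fitting integer coefficients to these (and the overall shape) gives p.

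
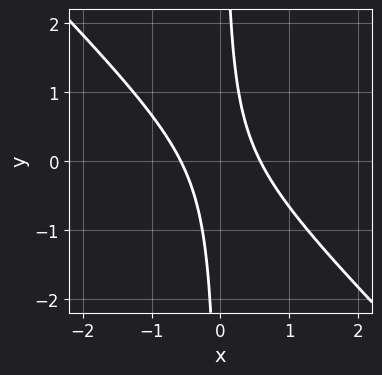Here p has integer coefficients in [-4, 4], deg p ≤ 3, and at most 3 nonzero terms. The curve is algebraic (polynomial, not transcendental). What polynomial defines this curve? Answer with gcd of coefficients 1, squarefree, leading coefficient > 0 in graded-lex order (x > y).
3*x^2 + 3*x*y - 1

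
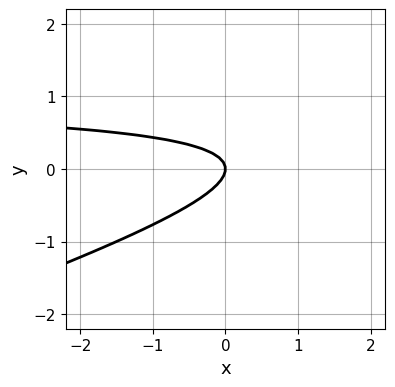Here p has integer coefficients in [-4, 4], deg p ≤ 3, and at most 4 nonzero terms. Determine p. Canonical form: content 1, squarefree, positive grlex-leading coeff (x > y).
x*y - 3*y^2 - x

Degree: no degree-1 curve has this shape, so deg p = 2.
Reading off the gridlines: it meets the y-axis at y = 0 (among the integer gridlines); one x-axis crossing is at x = 0.
Together with the visible shape, these determine p as stated.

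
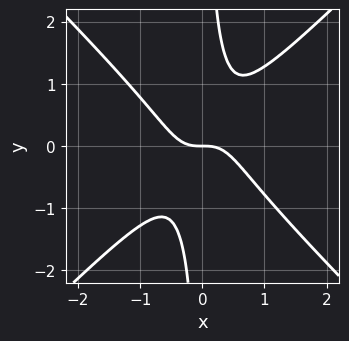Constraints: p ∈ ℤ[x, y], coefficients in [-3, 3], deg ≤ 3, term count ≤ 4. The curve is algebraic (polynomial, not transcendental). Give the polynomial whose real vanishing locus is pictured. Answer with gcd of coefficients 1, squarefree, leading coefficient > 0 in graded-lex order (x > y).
2*x^3 - 2*x*y^2 + y

(a) Degree: a generic line meets the curve in up to 3 points, so deg p = 3.
(b) From the visible intercepts: one y-axis crossing is at y = 0; one x-axis crossing is at x = 0.
(c) Assembling these constraints gives the stated polynomial.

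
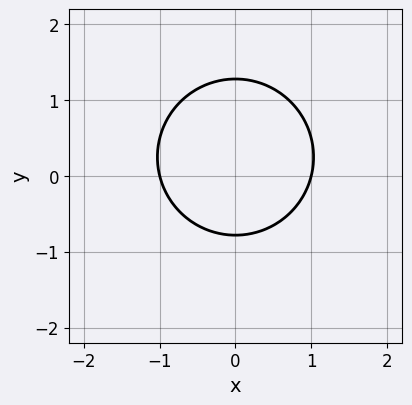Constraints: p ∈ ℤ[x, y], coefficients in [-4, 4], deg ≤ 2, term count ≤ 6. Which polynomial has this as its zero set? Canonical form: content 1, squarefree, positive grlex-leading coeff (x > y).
Degree: the shape is more complex than any degree-1 curve, so deg p = 2.
Symmetries: it's symmetric under x → −x, forcing even powers of x.
Observable constraints: among the integer gridlines, it crosses the x-axis at x ∈ {-1, 1}.
Putting this together gives p.

2*x^2 + 2*y^2 - y - 2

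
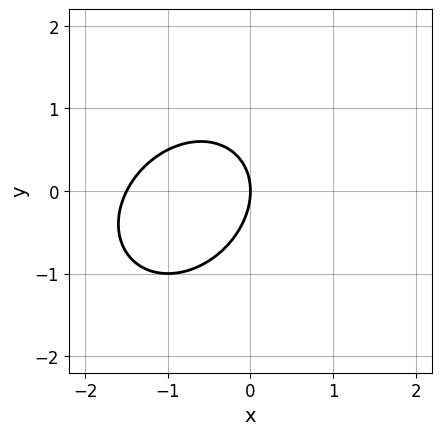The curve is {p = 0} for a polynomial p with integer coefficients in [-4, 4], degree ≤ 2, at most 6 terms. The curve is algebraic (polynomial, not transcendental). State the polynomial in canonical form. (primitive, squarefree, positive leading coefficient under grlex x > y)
First, deg p = 2. No degree-1 curve has this shape.
Next, against the integer gridlines: one x-axis crossing is at x = 0; one y-axis crossing is at y = 0.
Finally, putting this together gives p.

2*x^2 - x*y + 2*y^2 + 3*x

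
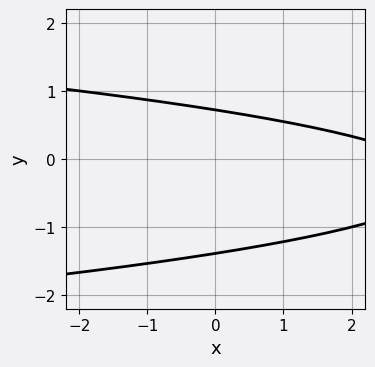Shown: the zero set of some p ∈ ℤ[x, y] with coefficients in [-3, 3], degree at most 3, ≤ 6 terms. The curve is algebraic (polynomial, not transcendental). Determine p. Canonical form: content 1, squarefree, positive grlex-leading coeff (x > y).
3*y^2 + x + 2*y - 3

1. Degree: the shape is more complex than any degree-1 curve, so deg p = 2.
2. Reading off the gridlines: the curve avoids every integer x-axis point in the box.
3. These observations pin down the coefficients.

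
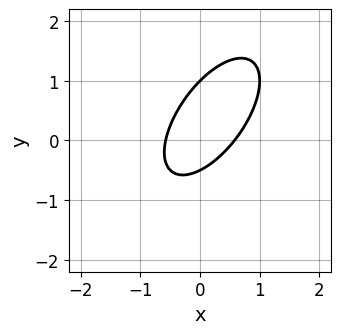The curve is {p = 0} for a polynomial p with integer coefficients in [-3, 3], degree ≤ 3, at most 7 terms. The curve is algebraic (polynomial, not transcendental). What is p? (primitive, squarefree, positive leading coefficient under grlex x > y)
First, deg p = 2. A generic line meets the curve in up to 2 points.
Then, from the axis intercepts and sections: it meets the y-axis at y = 1 (among the integer gridlines).
Finally, together with the visible shape, these determine p as stated.

3*x^2 - 3*x*y + 2*y^2 - y - 1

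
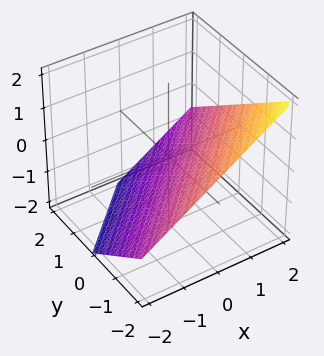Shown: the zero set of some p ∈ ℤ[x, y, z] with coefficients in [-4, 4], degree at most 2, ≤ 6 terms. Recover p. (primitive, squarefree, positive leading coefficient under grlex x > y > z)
2*x - 2*y - 3*z - 2

First, the degree is 1 — the surface is flat (a plane).
Then, against the integer gridlines: it meets the y-axis at y = -1 (among the integer gridlines); one x-axis crossing is at x = 1.
Finally, assembling these constraints gives the stated polynomial.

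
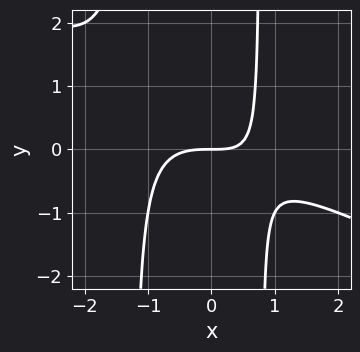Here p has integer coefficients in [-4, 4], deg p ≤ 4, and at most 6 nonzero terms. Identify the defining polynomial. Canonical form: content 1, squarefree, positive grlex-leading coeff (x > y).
x^3 + 2*x^2*y + x*y - 2*y

1. Degree: no degree-2 curve has this shape, so deg p = 3.
2. Checking where it meets the axes: one x-axis crossing is at x = 0; one y-axis crossing is at y = 0.
3. Assembling these constraints gives the stated polynomial.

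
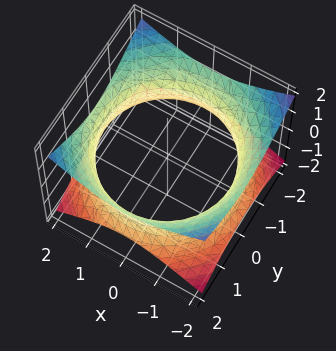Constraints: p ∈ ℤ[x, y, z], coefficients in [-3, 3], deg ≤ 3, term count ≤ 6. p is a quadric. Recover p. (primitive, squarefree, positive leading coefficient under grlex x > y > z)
deg p = 2. One connected sheet with a waist; a quadric.
By symmetry, the z-axis is an axis of rotation, so x and y enter only as x² + y²; the z ↦ −z reflection is a symmetry, so z appears only in even powers.
Reading off the gridlines: no z-intercept at any integer in the box; a circular section at z = 0 has radius between 1 and 2.
The integer polynomial consistent with all of this is the stated p.

x^2 + y^2 - 2*z^2 - 3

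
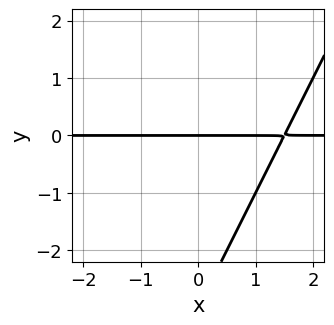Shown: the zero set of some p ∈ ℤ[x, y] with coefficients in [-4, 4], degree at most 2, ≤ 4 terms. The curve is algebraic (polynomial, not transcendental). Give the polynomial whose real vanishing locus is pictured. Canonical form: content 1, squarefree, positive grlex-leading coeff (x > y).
1. Degree: no degree-1 curve has this shape, so deg p = 2.
2. Against the integer gridlines: the visible x-axis segment lies entirely on the curve; it meets the y-axis at y = 0 (among the integer gridlines).
3. These observations pin down the coefficients.

2*x*y - y^2 - 3*y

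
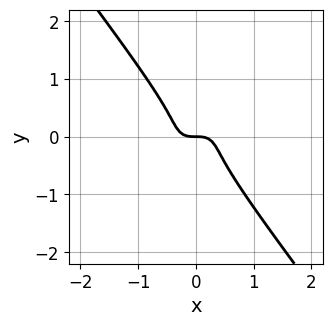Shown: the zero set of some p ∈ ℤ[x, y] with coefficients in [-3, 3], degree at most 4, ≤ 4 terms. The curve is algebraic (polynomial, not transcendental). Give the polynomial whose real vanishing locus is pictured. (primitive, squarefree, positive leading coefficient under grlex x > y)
3*x^3 - 3*x^2*y + 3*y^3 + y

The degree is 3 — no degree-2 curve has this shape.
Against the integer gridlines: it crosses the x-axis at the gridline x = 0; it crosses the y-axis at the gridline y = 0.
The integer polynomial consistent with all of this is the stated p.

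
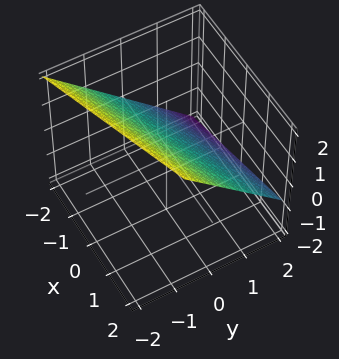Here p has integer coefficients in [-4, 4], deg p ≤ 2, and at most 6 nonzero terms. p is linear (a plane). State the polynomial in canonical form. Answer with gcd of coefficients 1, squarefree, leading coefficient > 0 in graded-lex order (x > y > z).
The degree is 1 — every cross-section is a straight line — this is a plane.
Reading off the gridlines: it meets the x-axis at x = -2 (among the integer gridlines).
Fitting integer coefficients to these (and the overall shape) gives p.

x - 3*y - 3*z + 2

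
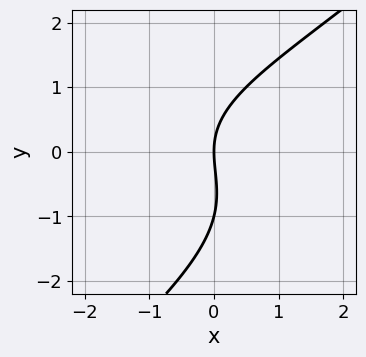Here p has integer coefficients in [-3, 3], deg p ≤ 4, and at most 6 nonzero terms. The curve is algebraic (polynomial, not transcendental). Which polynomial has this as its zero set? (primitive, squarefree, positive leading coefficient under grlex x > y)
x*y^2 - y^3 - y^2 + 3*x

(a) deg p = 3. A generic line meets the curve in up to 3 points.
(b) From the axis intercepts and sections: it meets the x-axis at x = 0 (among the integer gridlines); the y-axis gridline crossings are at y ∈ {-1, 0}.
(c) Fitting integer coefficients to these (and the overall shape) gives p.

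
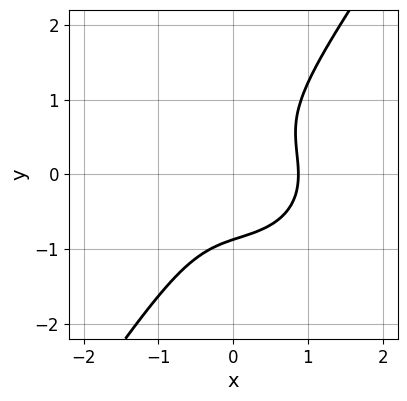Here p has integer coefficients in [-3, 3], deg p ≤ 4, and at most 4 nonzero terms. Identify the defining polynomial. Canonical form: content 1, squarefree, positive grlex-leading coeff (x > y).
3*x^3 + 3*x*y^2 - 3*y^3 - 2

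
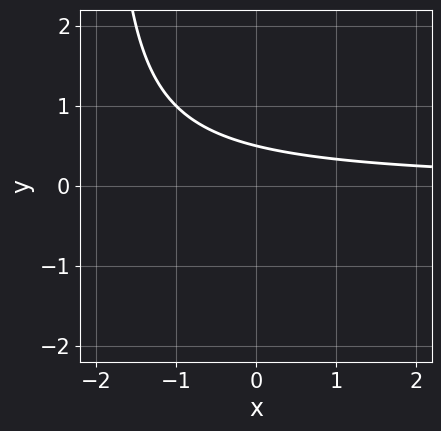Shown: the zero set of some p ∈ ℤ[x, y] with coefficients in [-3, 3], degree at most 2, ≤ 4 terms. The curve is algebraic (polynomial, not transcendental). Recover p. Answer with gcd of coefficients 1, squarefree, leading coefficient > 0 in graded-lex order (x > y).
(a) Degree: a generic line meets the curve in up to 2 points, so deg p = 2.
(b) Observable constraints: it misses every integer gridline on the x-axis.
(c) Putting this together gives p.

x*y + 2*y - 1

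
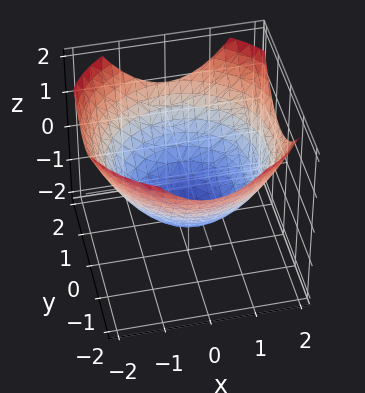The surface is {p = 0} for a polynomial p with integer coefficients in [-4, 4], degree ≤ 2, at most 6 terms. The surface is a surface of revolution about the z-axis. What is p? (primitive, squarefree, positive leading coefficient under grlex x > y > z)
x^2 + y^2 - 2*z - 2

(a) deg p = 2. A generic line meets the surface in up to 2 points.
(b) Symmetry: the z-axis is an axis of rotation, so x and y enter only as x² + y².
(c) Checking where it meets the axes: it meets the z-axis at z = -1 (among the integer gridlines); a circular section at z = 0 has radius between 1 and 2.
(d) Matching integer coefficients to the picture gives p.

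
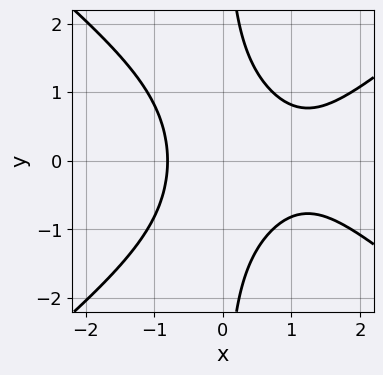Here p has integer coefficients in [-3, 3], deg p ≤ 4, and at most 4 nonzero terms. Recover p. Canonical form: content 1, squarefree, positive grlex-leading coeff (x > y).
Degree: a generic line meets the curve in up to 3 points, so deg p = 3.
Symmetries: it's symmetric under y → −y, forcing even powers of y.
From the axis intercepts and sections: it misses every integer gridline on the y-axis.
Matching integer coefficients to the picture gives p.

2*x^3 - 3*x*y^2 - 3*x^2 + 3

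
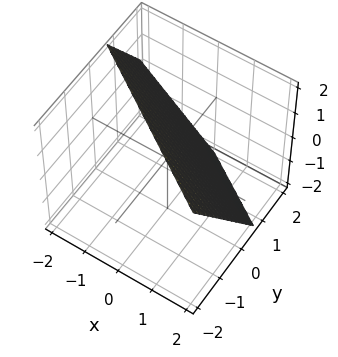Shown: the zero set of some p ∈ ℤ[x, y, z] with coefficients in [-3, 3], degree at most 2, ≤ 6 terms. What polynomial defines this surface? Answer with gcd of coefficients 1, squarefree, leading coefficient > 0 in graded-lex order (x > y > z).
1. deg p = 1. Every cross-section is a straight line — this is a plane.
2. Checking where it meets the axes: one x-axis crossing is at x = 1; it crosses the z-axis at the gridline z = 1.
3. The integer polynomial consistent with all of this is the stated p.

2*x + 3*y + 2*z - 2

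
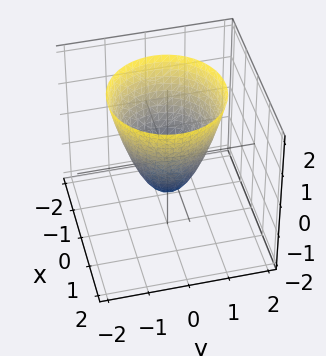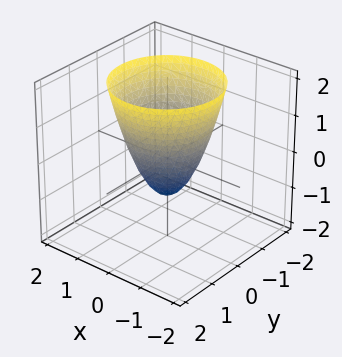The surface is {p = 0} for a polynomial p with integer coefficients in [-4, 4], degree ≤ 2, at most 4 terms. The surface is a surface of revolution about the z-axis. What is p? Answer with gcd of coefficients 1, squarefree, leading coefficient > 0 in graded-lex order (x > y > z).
First, the degree is 2 — the shape is more complex than any degree-1 surface.
Next, by symmetry, every cross-section ⟂ z is a circle, so x, y appear only via x² + y².
Then, reading off the gridlines: one z-axis crossing is at z = -1; a circular section at z = 1 has radius between 1 and 2.
Finally, matching integer coefficients to the picture gives p.

3*x^2 + 3*y^2 - 2*z - 2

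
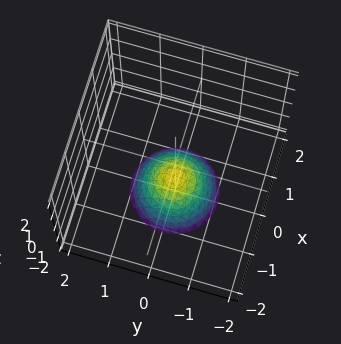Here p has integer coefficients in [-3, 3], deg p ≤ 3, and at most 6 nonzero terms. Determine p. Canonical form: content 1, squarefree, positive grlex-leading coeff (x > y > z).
First, the degree is 2 — a generic line meets the surface in up to 2 points.
Then, by symmetry, the surface is invariant under rotation about z: p = q(x² + y², z).
Then, observable constraints: it misses every integer gridline on the x-axis; no y-intercept at any integer in the box; it meets the z-axis at z = -1 (among the integer gridlines); a circular section at z = -2 has radius exactly 1.
Finally, these observations pin down the coefficients.

x^2 + y^2 + z + 1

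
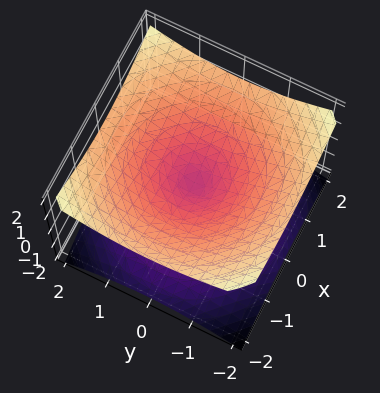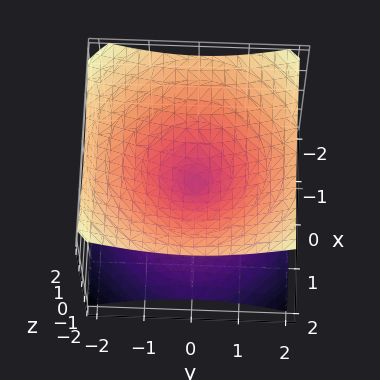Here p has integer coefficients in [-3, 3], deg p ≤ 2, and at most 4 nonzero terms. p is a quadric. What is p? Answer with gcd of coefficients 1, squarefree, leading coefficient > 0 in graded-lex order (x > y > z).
Degree: two nappes meeting at a single point; a quadric, so deg p = 2.
Symmetries: the z ↦ −z reflection is a symmetry, so z appears only in even powers; every cross-section ⟂ z is a circle, so x, y appear only via x² + y².
Reading off the gridlines: it meets the z-axis at z = 0 (among the integer gridlines); one y-axis crossing is at y = 0; a circular section at z = 1 has radius between 1 and 2.
The integer polynomial consistent with all of this is the stated p.

x^2 + y^2 - 2*z^2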